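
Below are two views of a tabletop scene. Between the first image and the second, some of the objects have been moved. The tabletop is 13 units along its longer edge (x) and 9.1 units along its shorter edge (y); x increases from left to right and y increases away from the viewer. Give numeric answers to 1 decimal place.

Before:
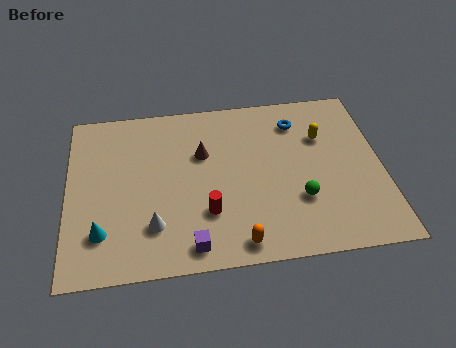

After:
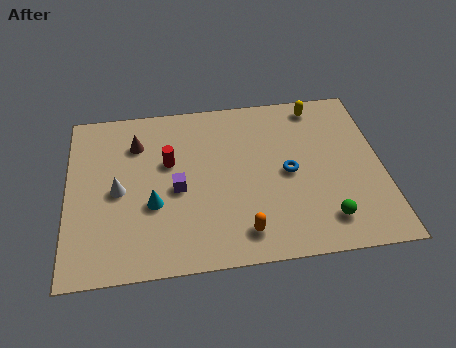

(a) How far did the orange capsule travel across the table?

0.5

From (6.9, 1.0) to (7.1, 1.5), the orange capsule covered √(0.2² + 0.5²) ≈ 0.5 units.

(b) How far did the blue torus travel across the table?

2.8

The blue torus moved from about (9.6, 7.2) to (9.1, 4.4), a distance of √(0.5² + 2.8²) ≈ 2.8.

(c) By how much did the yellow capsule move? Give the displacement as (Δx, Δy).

(-0.1, 1.8)

From the two frames, the yellow capsule sits at roughly (10.6, 6.2) before and (10.5, 8.0) after.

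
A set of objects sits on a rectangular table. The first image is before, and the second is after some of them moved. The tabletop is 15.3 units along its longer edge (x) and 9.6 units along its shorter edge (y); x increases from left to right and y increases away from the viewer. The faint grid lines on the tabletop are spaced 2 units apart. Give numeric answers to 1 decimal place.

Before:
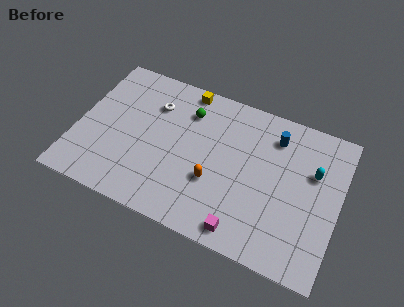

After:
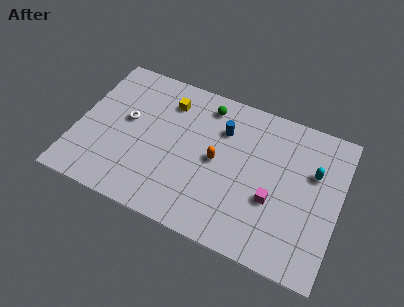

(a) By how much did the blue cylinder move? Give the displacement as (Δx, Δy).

(-3.0, -0.7)

From the two frames, the blue cylinder sits at roughly (11.3, 7.6) before and (8.3, 6.9) after.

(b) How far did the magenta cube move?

2.9

The magenta cube moved from about (10.2, 1.1) to (11.6, 3.6), a distance of √(1.4² + 2.5²) ≈ 2.9.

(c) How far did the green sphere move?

1.3

The green sphere was near (6.2, 7.3) before and (7.2, 8.1) after, so it travelled √(1.0² + 0.8²) ≈ 1.3 units.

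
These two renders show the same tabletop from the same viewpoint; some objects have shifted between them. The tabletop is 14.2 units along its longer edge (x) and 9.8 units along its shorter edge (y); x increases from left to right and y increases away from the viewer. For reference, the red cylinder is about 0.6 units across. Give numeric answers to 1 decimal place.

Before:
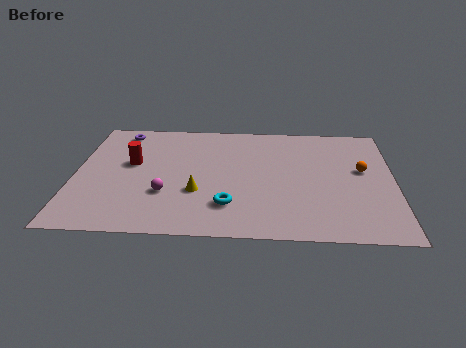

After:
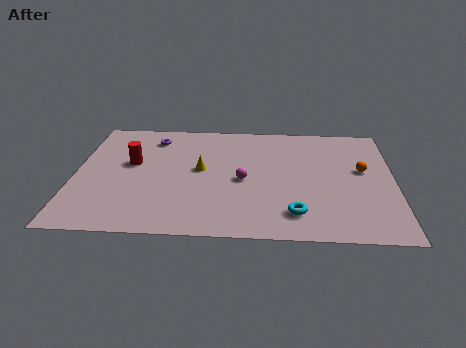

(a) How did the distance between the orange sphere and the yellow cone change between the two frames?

-0.4

They were about 7.6 units apart before and 7.2 after — 0.4 units closer together.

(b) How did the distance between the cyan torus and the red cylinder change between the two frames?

+2.7

Before: roughly 5.5 units apart; after: 8.2. That's 2.7 units further apart.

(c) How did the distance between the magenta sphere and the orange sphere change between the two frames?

-3.6

Before: roughly 9.0 units apart; after: 5.4. That's 3.6 units closer together.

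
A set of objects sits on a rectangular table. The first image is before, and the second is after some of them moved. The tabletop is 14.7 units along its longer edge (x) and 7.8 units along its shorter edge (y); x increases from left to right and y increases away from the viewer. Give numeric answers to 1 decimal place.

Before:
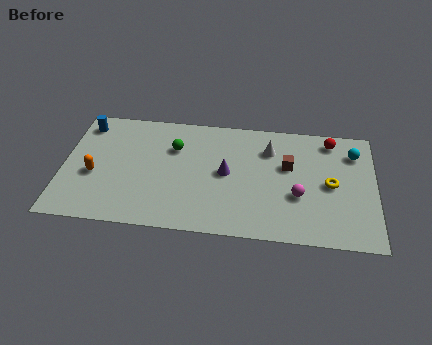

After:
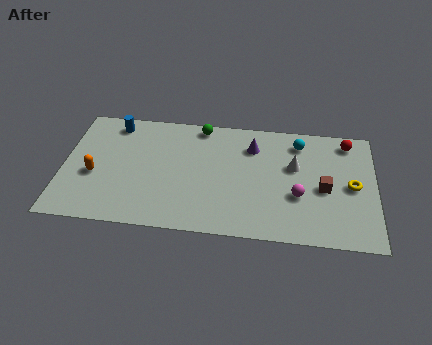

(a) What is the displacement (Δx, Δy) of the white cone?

(1.2, -1.0)

From the two frames, the white cone sits at roughly (9.7, 5.8) before and (10.9, 4.8) after.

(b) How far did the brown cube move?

2.1

The brown cube moved from about (10.6, 4.8) to (12.3, 3.5), a distance of √(1.7² + 1.3²) ≈ 2.1.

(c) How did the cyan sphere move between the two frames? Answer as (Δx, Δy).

(-2.6, 0.4)

The cyan sphere was at about (13.7, 6.0) and moved to about (11.1, 6.4).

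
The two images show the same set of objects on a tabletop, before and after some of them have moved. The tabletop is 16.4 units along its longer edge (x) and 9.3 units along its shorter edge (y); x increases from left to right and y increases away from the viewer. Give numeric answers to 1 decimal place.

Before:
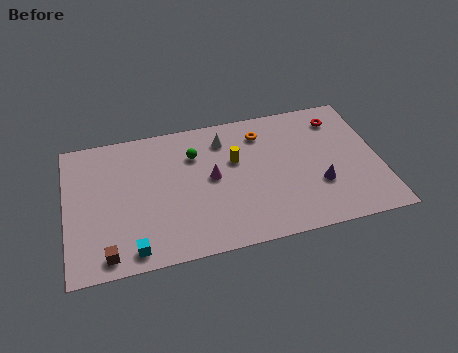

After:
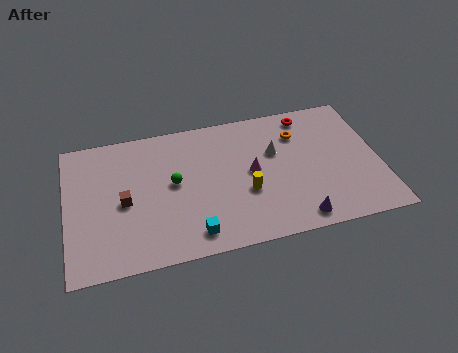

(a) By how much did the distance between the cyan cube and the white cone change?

-1.7

The distance was about 8.1 in the first image and 6.4 in the second, so they moved 1.7 units closer together.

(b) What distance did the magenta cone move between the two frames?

2.1

The magenta cone moved from about (7.6, 4.9) to (9.7, 4.8), a distance of √(2.1² + 0.1²) ≈ 2.1.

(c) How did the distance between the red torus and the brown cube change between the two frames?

-3.4

The distance was about 14.0 in the first image and 10.6 in the second, so they moved 3.4 units closer together.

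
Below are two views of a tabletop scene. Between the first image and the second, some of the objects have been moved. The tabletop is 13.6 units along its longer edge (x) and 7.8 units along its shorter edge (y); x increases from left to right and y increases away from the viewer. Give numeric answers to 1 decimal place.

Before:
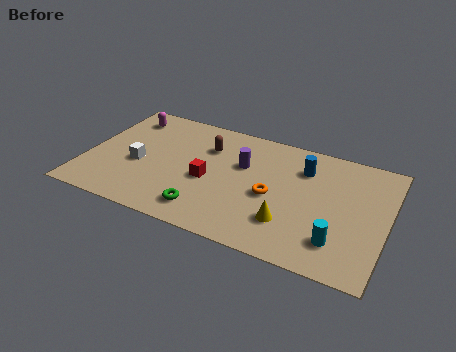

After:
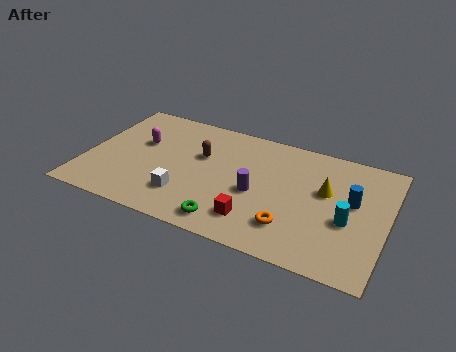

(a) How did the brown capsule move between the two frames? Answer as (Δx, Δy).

(-0.2, -0.7)

From the two frames, the brown capsule sits at roughly (5.3, 5.6) before and (5.1, 4.9) after.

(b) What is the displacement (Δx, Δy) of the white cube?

(2.3, -1.3)

From the two frames, the white cube sits at roughly (2.4, 3.3) before and (4.7, 2.0) after.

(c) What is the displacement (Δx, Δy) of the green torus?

(1.1, -0.3)

The green torus was at about (5.7, 1.4) and moved to about (6.8, 1.1).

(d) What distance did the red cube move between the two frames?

2.9

From (5.6, 3.4) to (7.9, 1.7), the red cube covered √(2.3² + 1.7²) ≈ 2.9 units.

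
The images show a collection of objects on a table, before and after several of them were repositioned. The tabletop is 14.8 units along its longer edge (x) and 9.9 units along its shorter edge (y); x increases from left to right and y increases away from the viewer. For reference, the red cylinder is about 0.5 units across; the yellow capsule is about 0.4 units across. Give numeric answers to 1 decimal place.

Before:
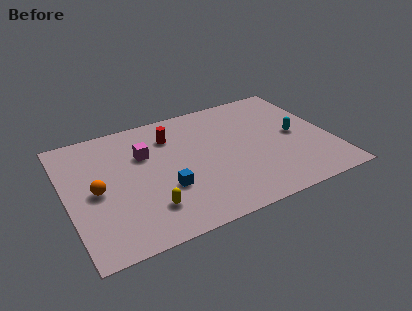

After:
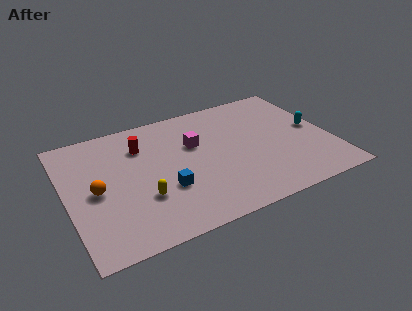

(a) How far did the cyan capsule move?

1.1

The cyan capsule was near (12.9, 4.9) before and (14.0, 5.1) after, so it travelled √(1.1² + 0.2²) ≈ 1.1 units.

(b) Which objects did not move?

the blue cube and the orange sphere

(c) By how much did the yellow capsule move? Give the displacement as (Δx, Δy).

(-0.2, 0.9)

The yellow capsule was at about (4.2, 2.3) and moved to about (4.0, 3.2).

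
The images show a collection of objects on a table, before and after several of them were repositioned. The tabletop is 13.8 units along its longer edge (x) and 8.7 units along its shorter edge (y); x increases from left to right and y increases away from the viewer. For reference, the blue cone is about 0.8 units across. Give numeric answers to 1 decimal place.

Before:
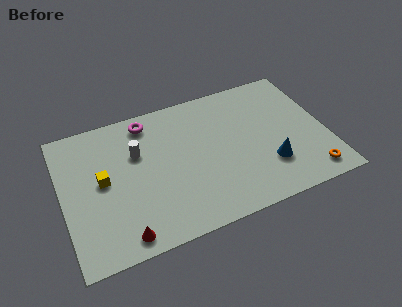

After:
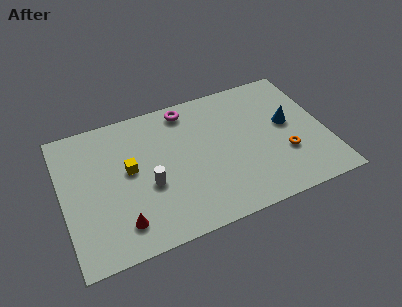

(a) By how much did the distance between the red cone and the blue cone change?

+1.7

They were about 7.9 units apart before and 9.6 after — 1.7 units further apart.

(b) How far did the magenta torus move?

2.1

The magenta torus was near (4.7, 7.5) before and (6.8, 7.6) after, so it travelled √(2.1² + 0.1²) ≈ 2.1 units.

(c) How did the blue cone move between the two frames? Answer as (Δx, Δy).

(1.3, 2.3)

The blue cone was at about (10.6, 2.5) and moved to about (11.9, 4.8).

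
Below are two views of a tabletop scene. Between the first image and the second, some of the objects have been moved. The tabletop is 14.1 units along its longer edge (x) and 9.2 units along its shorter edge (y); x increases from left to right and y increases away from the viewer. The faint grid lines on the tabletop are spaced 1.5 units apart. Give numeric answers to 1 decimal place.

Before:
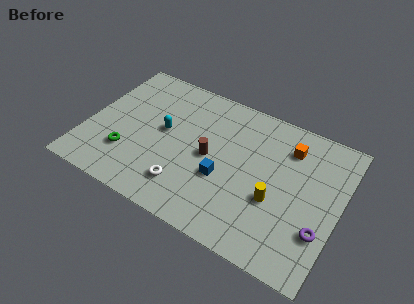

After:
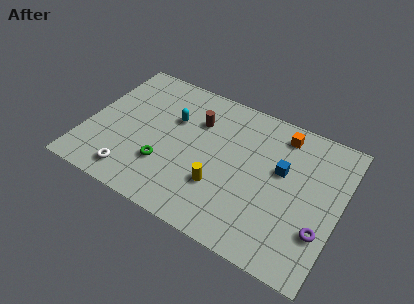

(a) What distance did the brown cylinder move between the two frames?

2.2

The brown cylinder moved from about (6.9, 4.5) to (5.9, 6.5), a distance of √(1.0² + 2.0²) ≈ 2.2.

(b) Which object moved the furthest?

the blue cube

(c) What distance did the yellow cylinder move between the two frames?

3.1

The yellow cylinder was near (10.7, 3.5) before and (7.7, 2.9) after, so it travelled √(3.0² + 0.6²) ≈ 3.1 units.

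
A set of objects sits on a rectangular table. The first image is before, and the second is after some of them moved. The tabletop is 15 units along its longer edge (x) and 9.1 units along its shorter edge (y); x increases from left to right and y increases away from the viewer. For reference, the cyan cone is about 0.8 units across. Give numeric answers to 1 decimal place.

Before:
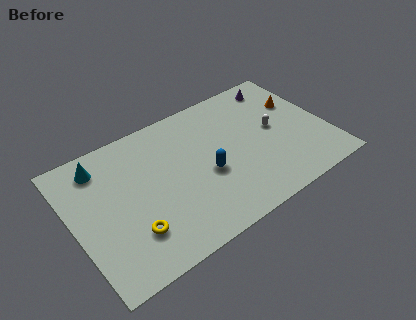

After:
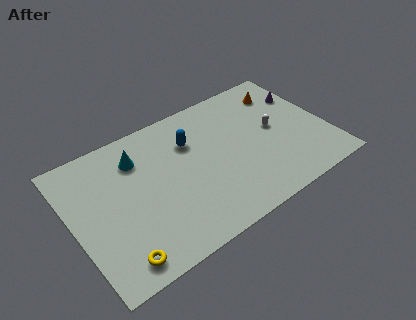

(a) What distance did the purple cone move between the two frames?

1.8

From (12.9, 7.8) to (14.1, 6.4), the purple cone covered √(1.2² + 1.4²) ≈ 1.8 units.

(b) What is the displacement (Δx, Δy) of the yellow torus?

(-1.0, -1.2)

The yellow torus was at about (3.0, 2.4) and moved to about (2.0, 1.2).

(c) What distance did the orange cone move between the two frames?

1.4

From (13.7, 6.0) to (13.0, 7.2), the orange cone covered √(0.7² + 1.2²) ≈ 1.4 units.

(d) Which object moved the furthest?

the blue capsule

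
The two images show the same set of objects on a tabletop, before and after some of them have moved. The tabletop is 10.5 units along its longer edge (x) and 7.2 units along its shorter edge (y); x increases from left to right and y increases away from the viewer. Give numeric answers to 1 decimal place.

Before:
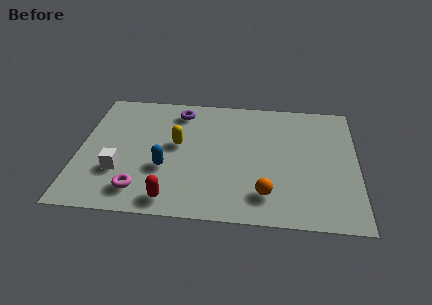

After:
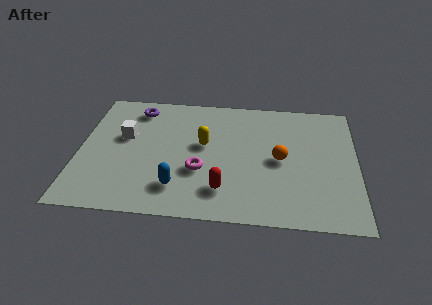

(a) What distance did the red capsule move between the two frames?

2.0

The red capsule moved from about (3.6, 0.9) to (5.5, 1.6), a distance of √(1.9² + 0.7²) ≈ 2.0.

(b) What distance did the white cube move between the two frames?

2.0

The white cube was near (1.6, 2.3) before and (1.7, 4.3) after, so it travelled √(0.1² + 2.0²) ≈ 2.0 units.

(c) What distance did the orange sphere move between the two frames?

2.1

From (7.1, 1.5) to (7.6, 3.5), the orange sphere covered √(0.5² + 2.0²) ≈ 2.1 units.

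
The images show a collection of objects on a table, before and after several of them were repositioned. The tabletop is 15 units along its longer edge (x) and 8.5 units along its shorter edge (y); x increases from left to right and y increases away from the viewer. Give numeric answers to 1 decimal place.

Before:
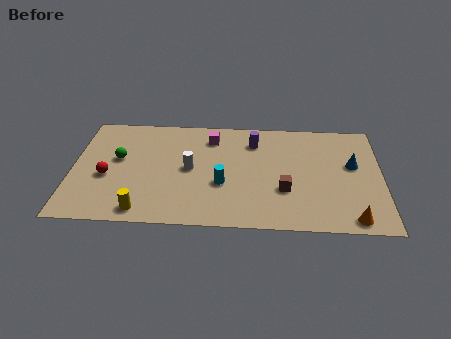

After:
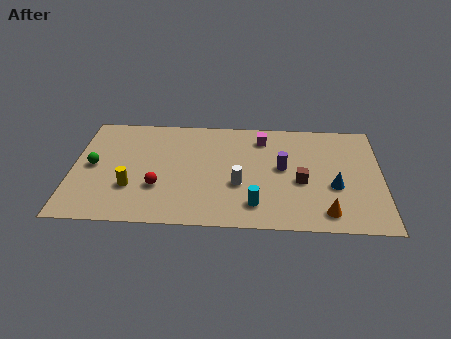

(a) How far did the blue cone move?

1.9

The blue cone was near (13.6, 5.0) before and (12.7, 3.3) after, so it travelled √(0.9² + 1.7²) ≈ 1.9 units.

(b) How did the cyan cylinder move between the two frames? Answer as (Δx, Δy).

(1.6, -1.5)

The cyan cylinder was at about (7.3, 3.2) and moved to about (8.9, 1.7).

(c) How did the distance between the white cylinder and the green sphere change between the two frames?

+3.6

They were about 3.6 units apart before and 7.2 after — 3.6 units further apart.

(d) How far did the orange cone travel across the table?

1.3

The orange cone was near (13.5, 0.9) before and (12.3, 1.3) after, so it travelled √(1.2² + 0.4²) ≈ 1.3 units.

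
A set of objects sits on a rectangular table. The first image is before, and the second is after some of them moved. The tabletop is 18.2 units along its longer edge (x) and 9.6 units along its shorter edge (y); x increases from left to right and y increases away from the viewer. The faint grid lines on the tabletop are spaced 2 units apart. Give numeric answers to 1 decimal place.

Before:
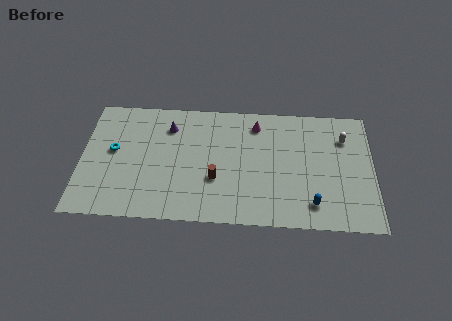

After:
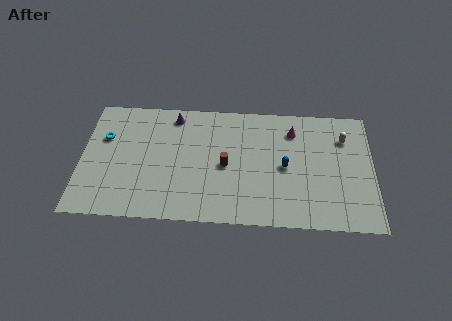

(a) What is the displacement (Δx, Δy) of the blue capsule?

(-1.7, 2.8)

From the two frames, the blue capsule sits at roughly (14.4, 1.8) before and (12.7, 4.6) after.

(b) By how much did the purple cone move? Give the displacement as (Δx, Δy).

(0.3, 0.9)

The purple cone started near (5.4, 7.4) and ended near (5.7, 8.3).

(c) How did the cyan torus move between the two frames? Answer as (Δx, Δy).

(-0.6, 1.0)

The cyan torus started near (2.0, 5.3) and ended near (1.4, 6.3).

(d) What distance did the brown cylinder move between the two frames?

1.3

The brown cylinder moved from about (8.4, 3.4) to (9.0, 4.5), a distance of √(0.6² + 1.1²) ≈ 1.3.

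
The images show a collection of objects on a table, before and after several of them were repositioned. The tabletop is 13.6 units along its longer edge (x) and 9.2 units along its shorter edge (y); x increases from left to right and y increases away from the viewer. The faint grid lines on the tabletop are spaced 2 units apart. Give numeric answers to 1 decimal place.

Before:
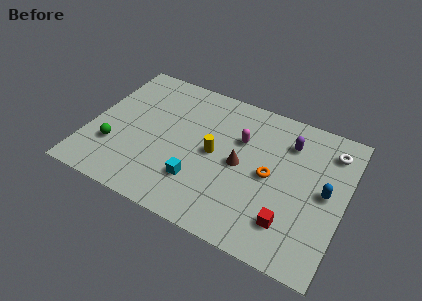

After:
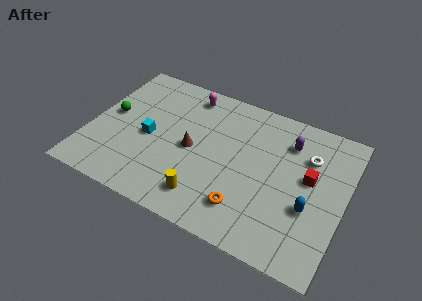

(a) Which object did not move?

the purple capsule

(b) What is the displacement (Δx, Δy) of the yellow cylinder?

(-0.1, -2.9)

The yellow cylinder started near (6.7, 4.6) and ended near (6.6, 1.7).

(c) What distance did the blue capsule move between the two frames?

1.5

From (12.6, 4.7) to (11.9, 3.4), the blue capsule covered √(0.7² + 1.3²) ≈ 1.5 units.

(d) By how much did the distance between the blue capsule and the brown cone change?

+2.0

The distance was about 4.5 in the first image and 6.5 in the second, so they moved 2.0 units further apart.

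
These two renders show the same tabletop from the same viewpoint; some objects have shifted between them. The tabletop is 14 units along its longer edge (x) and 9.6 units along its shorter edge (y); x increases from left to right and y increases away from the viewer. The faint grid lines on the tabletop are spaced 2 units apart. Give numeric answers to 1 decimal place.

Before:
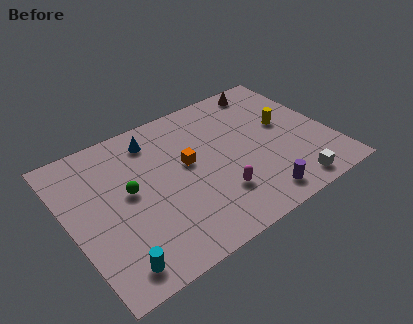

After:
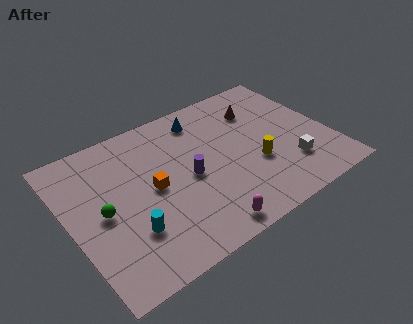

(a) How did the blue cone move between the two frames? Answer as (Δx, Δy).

(2.7, 0.1)

The blue cone was at about (5.0, 7.9) and moved to about (7.7, 8.0).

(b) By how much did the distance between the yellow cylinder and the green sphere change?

-0.4

Before: roughly 8.6 units apart; after: 8.2. That's 0.4 units closer together.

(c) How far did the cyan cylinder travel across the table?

1.9

The cyan cylinder moved from about (1.7, 1.3) to (2.8, 2.8), a distance of √(1.1² + 1.5²) ≈ 1.9.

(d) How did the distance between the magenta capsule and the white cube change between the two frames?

+1.3

Before: roughly 4.0 units apart; after: 5.3. That's 1.3 units further apart.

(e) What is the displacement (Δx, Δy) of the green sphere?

(-1.5, -0.6)

From the two frames, the green sphere sits at roughly (3.2, 5.2) before and (1.7, 4.6) after.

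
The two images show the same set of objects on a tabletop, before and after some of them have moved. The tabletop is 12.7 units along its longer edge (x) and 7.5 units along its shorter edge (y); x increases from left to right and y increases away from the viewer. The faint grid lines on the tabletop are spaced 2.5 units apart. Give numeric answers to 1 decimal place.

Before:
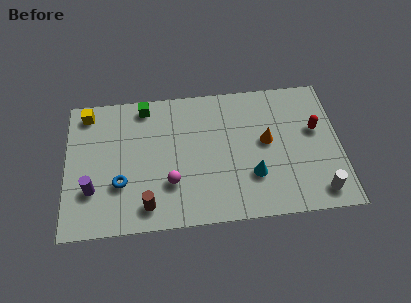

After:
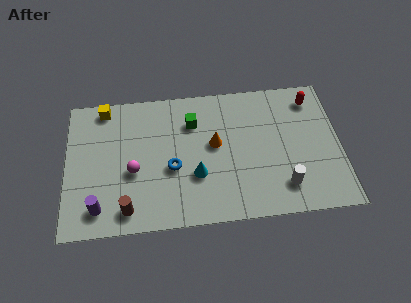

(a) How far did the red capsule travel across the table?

1.7

The red capsule was near (11.6, 4.5) before and (11.5, 6.2) after, so it travelled √(0.1² + 1.7²) ≈ 1.7 units.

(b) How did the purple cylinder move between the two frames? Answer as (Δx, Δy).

(0.3, -1.0)

From the two frames, the purple cylinder sits at roughly (1.2, 2.3) before and (1.5, 1.3) after.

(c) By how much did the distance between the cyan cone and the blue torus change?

-4.9

Before: roughly 6.1 units apart; after: 1.2. That's 4.9 units closer together.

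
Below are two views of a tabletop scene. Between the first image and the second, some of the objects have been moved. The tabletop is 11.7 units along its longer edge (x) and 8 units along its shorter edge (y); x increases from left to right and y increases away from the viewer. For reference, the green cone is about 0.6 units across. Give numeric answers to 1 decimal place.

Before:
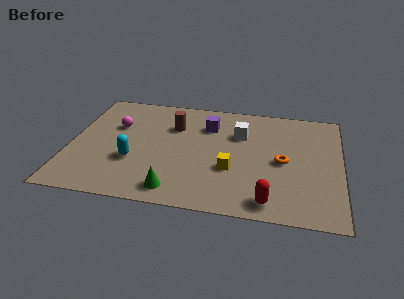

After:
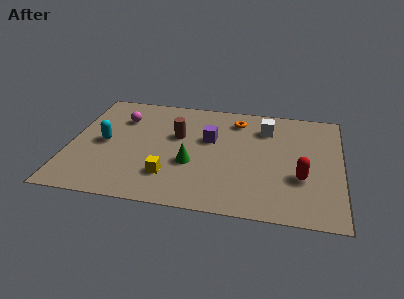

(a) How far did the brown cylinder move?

0.7

The brown cylinder was near (4.4, 5.6) before and (4.6, 4.9) after, so it travelled √(0.2² + 0.7²) ≈ 0.7 units.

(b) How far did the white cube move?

1.3

The white cube was near (7.3, 5.5) before and (8.4, 6.1) after, so it travelled √(1.1² + 0.6²) ≈ 1.3 units.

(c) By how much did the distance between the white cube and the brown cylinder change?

+1.1

The distance was about 2.9 in the first image and 4.0 in the second, so they moved 1.1 units further apart.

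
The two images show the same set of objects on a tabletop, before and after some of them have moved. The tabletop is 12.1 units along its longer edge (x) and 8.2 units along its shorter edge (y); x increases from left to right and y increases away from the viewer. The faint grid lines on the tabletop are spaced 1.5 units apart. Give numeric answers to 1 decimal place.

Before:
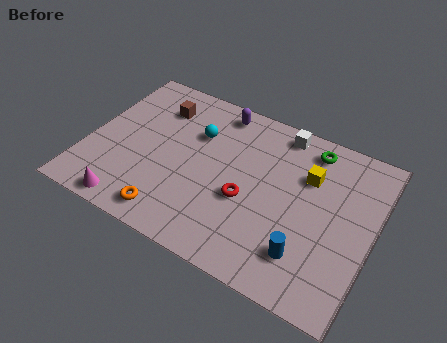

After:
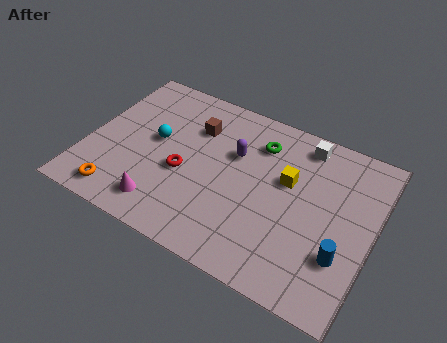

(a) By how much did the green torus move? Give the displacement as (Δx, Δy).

(-2.1, -0.7)

The green torus started near (9.1, 7.0) and ended near (7.0, 6.3).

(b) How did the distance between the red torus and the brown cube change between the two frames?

-2.7

The distance was about 5.2 in the first image and 2.5 in the second, so they moved 2.7 units closer together.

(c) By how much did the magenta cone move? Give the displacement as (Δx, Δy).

(1.3, 0.6)

The magenta cone started near (2.3, 0.8) and ended near (3.6, 1.4).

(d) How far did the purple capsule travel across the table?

2.1

The purple capsule was near (5.1, 7.2) before and (6.1, 5.3) after, so it travelled √(1.0² + 1.9²) ≈ 2.1 units.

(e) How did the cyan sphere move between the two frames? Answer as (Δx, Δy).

(-1.6, -1.1)

The cyan sphere started near (4.4, 5.6) and ended near (2.8, 4.5).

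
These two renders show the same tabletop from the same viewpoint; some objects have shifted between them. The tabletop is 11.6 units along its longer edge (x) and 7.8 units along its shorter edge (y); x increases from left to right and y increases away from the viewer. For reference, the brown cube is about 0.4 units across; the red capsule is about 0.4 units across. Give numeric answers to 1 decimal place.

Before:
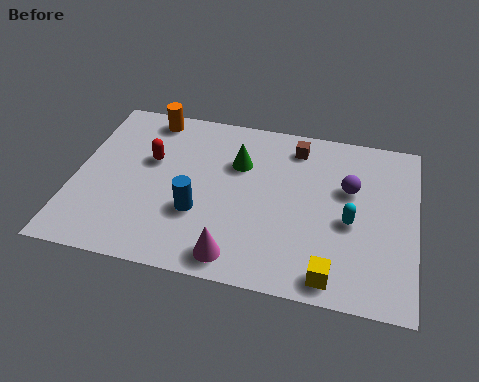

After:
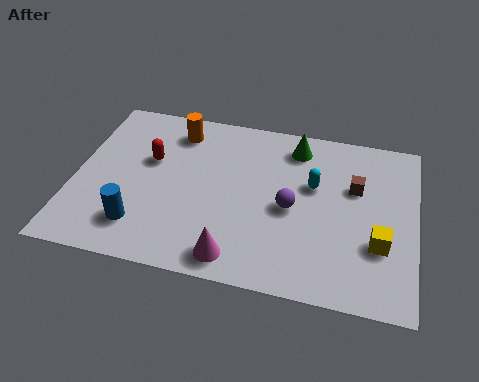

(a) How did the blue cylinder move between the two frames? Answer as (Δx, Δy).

(-1.9, -1.0)

The blue cylinder was at about (4.3, 2.7) and moved to about (2.4, 1.7).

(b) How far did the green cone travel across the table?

2.2

The green cone moved from about (5.5, 5.3) to (7.4, 6.5), a distance of √(1.9² + 1.2²) ≈ 2.2.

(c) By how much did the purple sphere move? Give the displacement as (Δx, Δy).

(-1.9, -1.3)

From the two frames, the purple sphere sits at roughly (9.3, 4.9) before and (7.4, 3.6) after.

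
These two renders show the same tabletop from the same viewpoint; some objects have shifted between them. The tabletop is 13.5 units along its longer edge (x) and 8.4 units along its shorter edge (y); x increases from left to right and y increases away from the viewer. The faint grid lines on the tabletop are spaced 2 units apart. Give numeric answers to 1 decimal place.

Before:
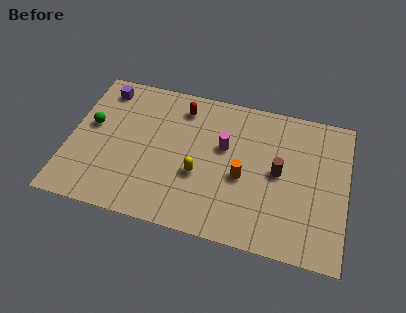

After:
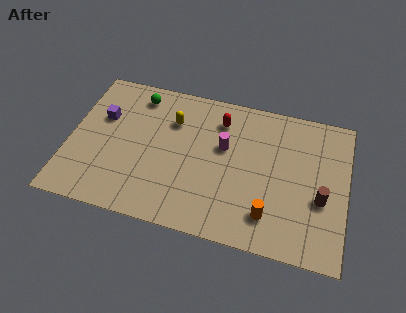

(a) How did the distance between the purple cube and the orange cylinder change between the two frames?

+1.2

They were about 7.9 units apart before and 9.1 after — 1.2 units further apart.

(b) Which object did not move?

the magenta cylinder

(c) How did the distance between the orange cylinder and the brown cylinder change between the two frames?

+1.0

They were about 1.8 units apart before and 2.8 after — 1.0 units further apart.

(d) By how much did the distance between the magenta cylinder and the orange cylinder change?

+2.3

Before: roughly 1.8 units apart; after: 4.1. That's 2.3 units further apart.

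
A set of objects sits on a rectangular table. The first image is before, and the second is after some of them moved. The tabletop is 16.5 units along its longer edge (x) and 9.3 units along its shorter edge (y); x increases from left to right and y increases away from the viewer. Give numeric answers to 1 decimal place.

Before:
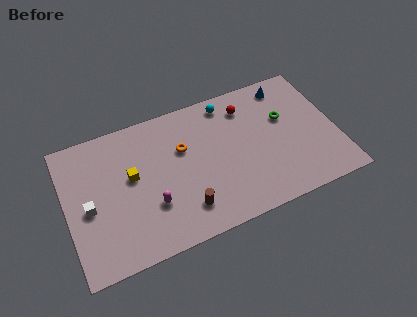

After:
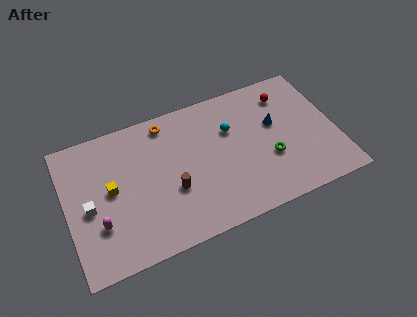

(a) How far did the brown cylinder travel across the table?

1.6

The brown cylinder was near (6.9, 2.0) before and (6.3, 3.5) after, so it travelled √(0.6² + 1.5²) ≈ 1.6 units.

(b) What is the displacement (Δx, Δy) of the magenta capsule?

(-3.2, -0.1)

The magenta capsule was at about (5.0, 3.0) and moved to about (1.8, 2.9).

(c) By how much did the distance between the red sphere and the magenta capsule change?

+5.1

Before: roughly 7.7 units apart; after: 12.8. That's 5.1 units further apart.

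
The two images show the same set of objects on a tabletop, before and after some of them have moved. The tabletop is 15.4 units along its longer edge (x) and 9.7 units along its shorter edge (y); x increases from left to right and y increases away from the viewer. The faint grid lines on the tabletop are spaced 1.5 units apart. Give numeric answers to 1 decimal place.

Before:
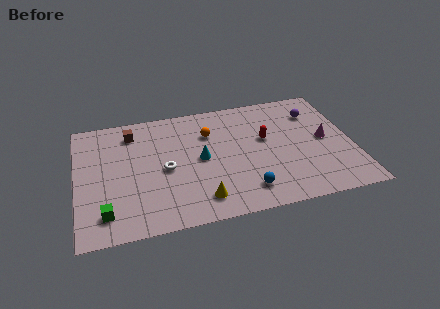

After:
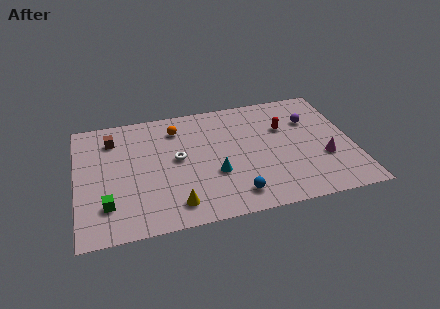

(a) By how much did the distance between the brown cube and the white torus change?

+0.4

The distance was about 3.8 in the first image and 4.2 in the second, so they moved 0.4 units further apart.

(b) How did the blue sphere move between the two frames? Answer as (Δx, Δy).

(-0.6, -0.2)

The blue sphere was at about (9.2, 1.8) and moved to about (8.6, 1.6).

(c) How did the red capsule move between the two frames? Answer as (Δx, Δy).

(1.1, 0.7)

From the two frames, the red capsule sits at roughly (10.6, 5.7) before and (11.7, 6.4) after.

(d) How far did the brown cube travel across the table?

1.1

The brown cube was near (3.2, 7.9) before and (2.1, 7.6) after, so it travelled √(1.1² + 0.3²) ≈ 1.1 units.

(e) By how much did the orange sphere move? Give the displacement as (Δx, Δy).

(-1.8, 0.8)

From the two frames, the orange sphere sits at roughly (7.5, 6.9) before and (5.7, 7.7) after.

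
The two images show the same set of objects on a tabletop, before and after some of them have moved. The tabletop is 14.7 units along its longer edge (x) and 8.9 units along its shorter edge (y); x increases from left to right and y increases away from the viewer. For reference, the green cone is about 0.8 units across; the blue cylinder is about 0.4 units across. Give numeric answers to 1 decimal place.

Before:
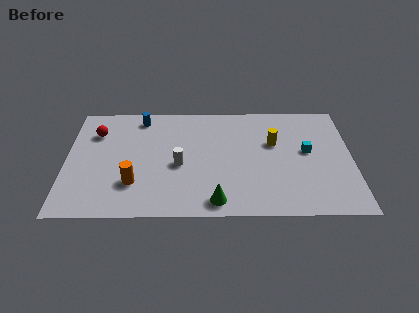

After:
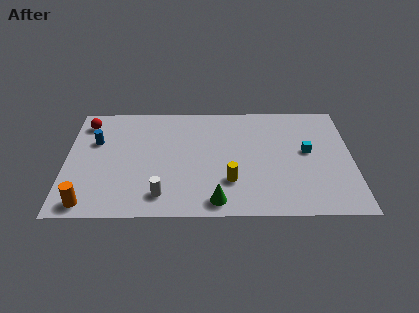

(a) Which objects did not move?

the cyan cube and the green cone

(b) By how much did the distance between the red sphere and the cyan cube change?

+0.6

Before: roughly 11.0 units apart; after: 11.6. That's 0.6 units further apart.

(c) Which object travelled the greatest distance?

the yellow cylinder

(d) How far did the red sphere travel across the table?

0.9

The red sphere moved from about (1.5, 6.5) to (1.0, 7.3), a distance of √(0.5² + 0.8²) ≈ 0.9.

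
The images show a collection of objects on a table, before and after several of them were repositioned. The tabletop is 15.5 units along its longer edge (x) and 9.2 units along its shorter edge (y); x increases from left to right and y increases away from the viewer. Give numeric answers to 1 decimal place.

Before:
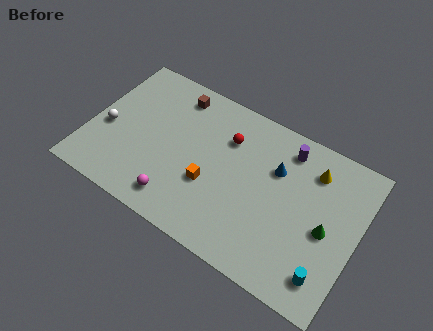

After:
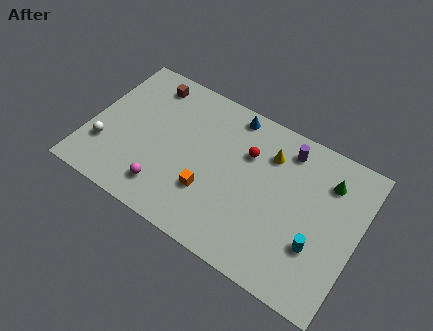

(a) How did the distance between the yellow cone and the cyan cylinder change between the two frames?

-0.6

Before: roughly 5.7 units apart; after: 5.1. That's 0.6 units closer together.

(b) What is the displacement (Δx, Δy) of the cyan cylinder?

(-0.8, 1.3)

From the two frames, the cyan cylinder sits at roughly (14.2, 1.7) before and (13.4, 3.0) after.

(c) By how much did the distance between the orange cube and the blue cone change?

+0.9

They were about 4.4 units apart before and 5.3 after — 0.9 units further apart.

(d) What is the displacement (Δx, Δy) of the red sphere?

(1.2, -0.3)

From the two frames, the red sphere sits at roughly (7.7, 6.6) before and (8.9, 6.3) after.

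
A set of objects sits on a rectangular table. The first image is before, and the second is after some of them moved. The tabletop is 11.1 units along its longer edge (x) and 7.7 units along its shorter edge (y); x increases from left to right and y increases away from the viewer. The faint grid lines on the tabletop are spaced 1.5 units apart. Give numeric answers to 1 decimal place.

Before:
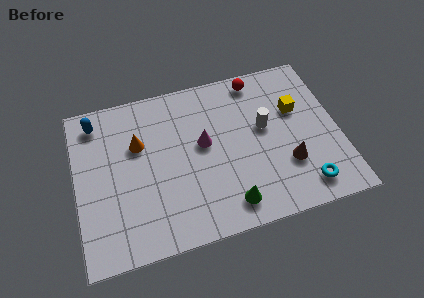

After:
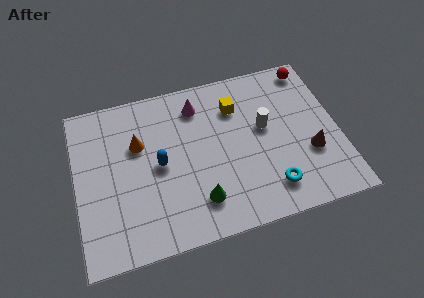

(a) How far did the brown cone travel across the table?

1.0

The brown cone was near (8.8, 2.4) before and (9.8, 2.7) after, so it travelled √(1.0² + 0.3²) ≈ 1.0 units.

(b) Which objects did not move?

the white cylinder and the orange cone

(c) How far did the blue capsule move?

3.7

The blue capsule moved from about (1.0, 6.5) to (3.5, 3.8), a distance of √(2.5² + 2.7²) ≈ 3.7.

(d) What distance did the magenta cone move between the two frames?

1.9

The magenta cone was near (5.4, 4.3) before and (5.3, 6.2) after, so it travelled √(0.1² + 1.9²) ≈ 1.9 units.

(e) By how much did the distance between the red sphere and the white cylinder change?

+0.9

The distance was about 2.4 in the first image and 3.3 in the second, so they moved 0.9 units further apart.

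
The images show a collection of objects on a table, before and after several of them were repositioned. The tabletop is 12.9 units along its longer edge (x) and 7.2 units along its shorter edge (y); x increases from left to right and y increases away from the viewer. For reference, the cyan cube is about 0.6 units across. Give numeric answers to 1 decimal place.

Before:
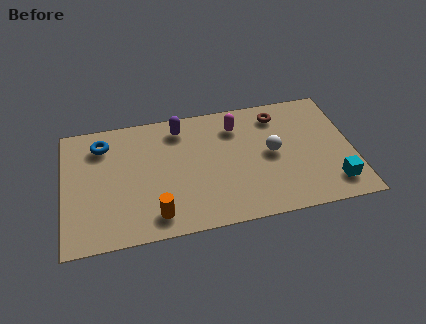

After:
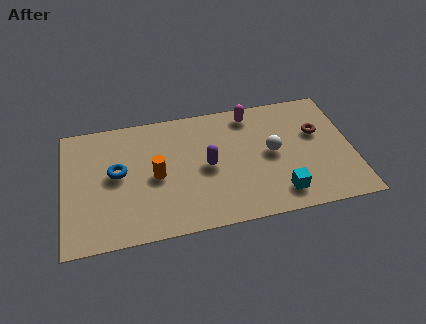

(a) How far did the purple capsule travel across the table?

2.7

From (5.3, 6.0) to (6.4, 3.5), the purple capsule covered √(1.1² + 2.5²) ≈ 2.7 units.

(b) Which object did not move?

the white sphere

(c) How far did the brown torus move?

2.2

The brown torus was near (9.7, 5.9) before and (11.4, 4.5) after, so it travelled √(1.7² + 1.4²) ≈ 2.2 units.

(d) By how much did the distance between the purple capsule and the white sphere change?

-1.7

Before: roughly 4.6 units apart; after: 2.9. That's 1.7 units closer together.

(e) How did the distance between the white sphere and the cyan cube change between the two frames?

-1.1

The distance was about 3.5 in the first image and 2.4 in the second, so they moved 1.1 units closer together.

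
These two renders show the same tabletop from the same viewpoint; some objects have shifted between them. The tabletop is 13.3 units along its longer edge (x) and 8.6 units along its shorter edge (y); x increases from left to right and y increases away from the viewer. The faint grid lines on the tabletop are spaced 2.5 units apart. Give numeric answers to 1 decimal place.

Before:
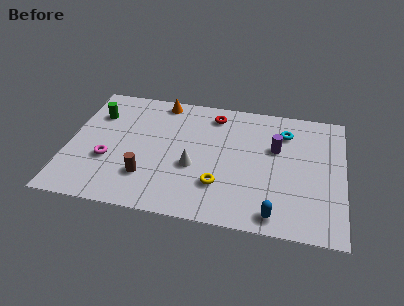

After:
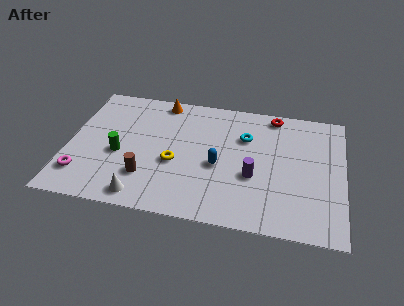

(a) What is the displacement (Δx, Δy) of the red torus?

(2.9, 0.5)

The red torus started near (6.9, 7.2) and ended near (9.8, 7.7).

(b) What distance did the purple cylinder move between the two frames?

2.3

From (10.0, 5.4) to (9.0, 3.3), the purple cylinder covered √(1.0² + 2.1²) ≈ 2.3 units.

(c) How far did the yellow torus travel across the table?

2.5

From (7.4, 2.4) to (5.2, 3.5), the yellow torus covered √(2.2² + 1.1²) ≈ 2.5 units.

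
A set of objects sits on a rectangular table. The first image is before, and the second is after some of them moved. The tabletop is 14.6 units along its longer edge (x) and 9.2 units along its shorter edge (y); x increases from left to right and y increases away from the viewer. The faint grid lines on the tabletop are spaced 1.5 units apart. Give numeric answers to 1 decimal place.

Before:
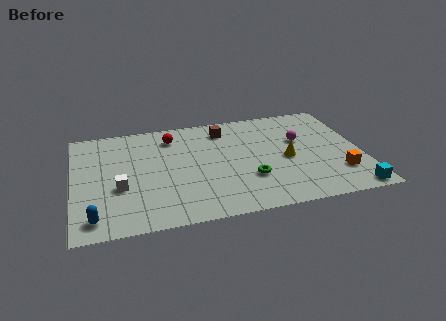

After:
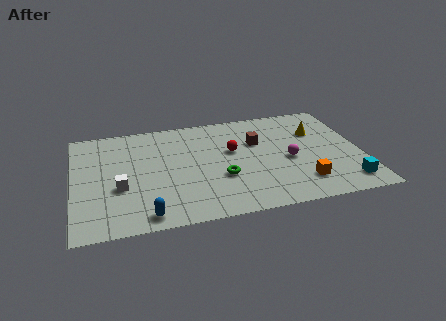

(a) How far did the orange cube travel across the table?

1.9

The orange cube moved from about (13.3, 2.4) to (11.4, 2.0), a distance of √(1.9² + 0.4²) ≈ 1.9.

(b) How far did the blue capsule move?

2.5

The blue capsule was near (1.0, 1.3) before and (3.5, 1.0) after, so it travelled √(2.5² + 0.3²) ≈ 2.5 units.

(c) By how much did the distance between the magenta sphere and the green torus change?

-0.4

Before: roughly 4.0 units apart; after: 3.6. That's 0.4 units closer together.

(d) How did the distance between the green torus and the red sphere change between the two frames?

-3.5

They were about 5.8 units apart before and 2.3 after — 3.5 units closer together.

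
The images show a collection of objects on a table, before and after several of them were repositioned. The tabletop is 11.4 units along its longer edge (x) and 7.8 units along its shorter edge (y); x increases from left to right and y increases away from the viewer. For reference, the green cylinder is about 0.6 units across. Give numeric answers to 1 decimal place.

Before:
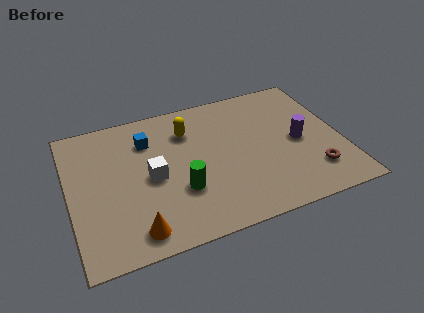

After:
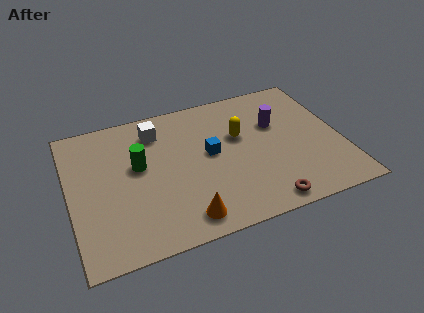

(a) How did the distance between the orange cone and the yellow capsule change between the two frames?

-0.8

Before: roughly 5.4 units apart; after: 4.6. That's 0.8 units closer together.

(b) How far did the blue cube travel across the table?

3.0

The blue cube was near (3.4, 5.8) before and (5.9, 4.2) after, so it travelled √(2.5² + 1.6²) ≈ 3.0 units.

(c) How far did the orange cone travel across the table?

2.0

The orange cone moved from about (2.5, 1.1) to (4.5, 1.1), a distance of √(2.0² + 0.0²) ≈ 2.0.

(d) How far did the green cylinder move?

2.5

From (4.5, 2.6) to (2.9, 4.5), the green cylinder covered √(1.6² + 1.9²) ≈ 2.5 units.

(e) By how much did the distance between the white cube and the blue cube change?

+0.8

The distance was about 2.1 in the first image and 2.9 in the second, so they moved 0.8 units further apart.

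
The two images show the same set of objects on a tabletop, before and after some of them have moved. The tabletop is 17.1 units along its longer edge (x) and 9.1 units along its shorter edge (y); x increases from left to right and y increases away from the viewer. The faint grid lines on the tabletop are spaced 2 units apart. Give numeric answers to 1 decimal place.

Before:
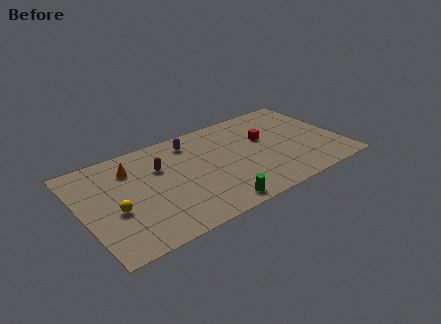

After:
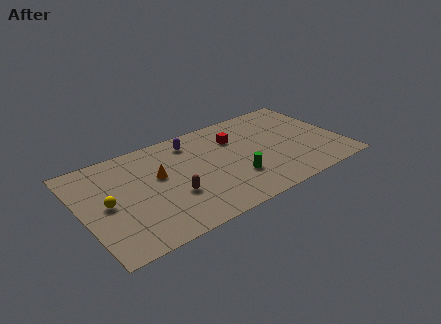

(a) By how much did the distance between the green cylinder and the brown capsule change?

-1.7

The distance was about 5.8 in the first image and 4.1 in the second, so they moved 1.7 units closer together.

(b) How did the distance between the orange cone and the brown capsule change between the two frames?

+0.3

They were about 2.0 units apart before and 2.3 after — 0.3 units further apart.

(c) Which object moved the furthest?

the brown capsule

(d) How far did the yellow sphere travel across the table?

0.9

The yellow sphere was near (2.0, 3.7) before and (1.6, 4.5) after, so it travelled √(0.4² + 0.8²) ≈ 0.9 units.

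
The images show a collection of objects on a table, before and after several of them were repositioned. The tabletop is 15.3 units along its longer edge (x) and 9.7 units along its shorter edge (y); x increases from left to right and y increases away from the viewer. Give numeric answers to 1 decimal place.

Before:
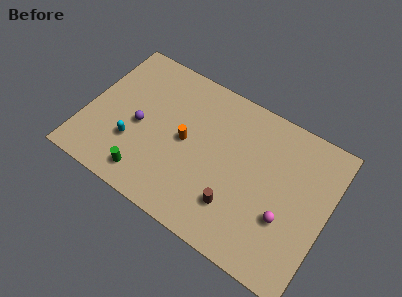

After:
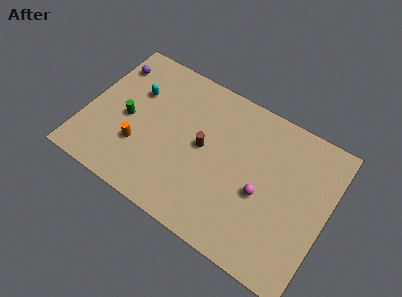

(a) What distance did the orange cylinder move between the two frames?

3.2

From (6.3, 4.9) to (3.6, 3.1), the orange cylinder covered √(2.7² + 1.8²) ≈ 3.2 units.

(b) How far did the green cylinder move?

3.5

From (4.4, 1.5) to (2.6, 4.5), the green cylinder covered √(1.8² + 3.0²) ≈ 3.5 units.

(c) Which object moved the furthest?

the purple sphere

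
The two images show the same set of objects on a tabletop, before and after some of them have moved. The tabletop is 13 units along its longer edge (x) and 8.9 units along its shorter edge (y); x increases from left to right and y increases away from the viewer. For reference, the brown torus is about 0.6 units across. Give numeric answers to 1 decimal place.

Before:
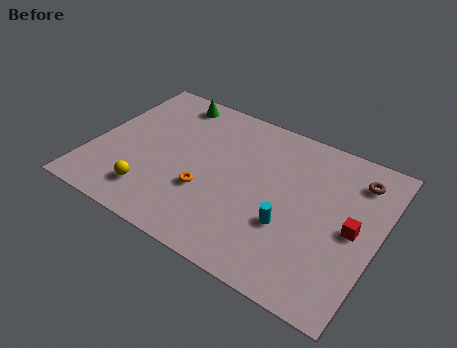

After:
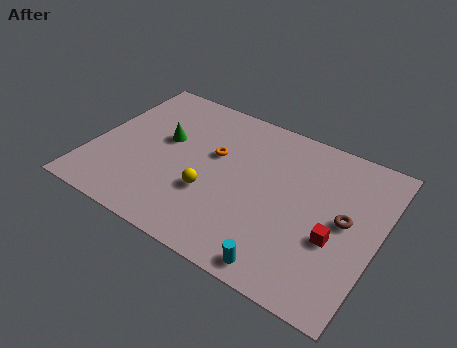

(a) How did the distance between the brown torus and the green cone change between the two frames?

-0.4

The distance was about 8.8 in the first image and 8.4 in the second, so they moved 0.4 units closer together.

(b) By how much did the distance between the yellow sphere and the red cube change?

-3.5

The distance was about 9.1 in the first image and 5.6 in the second, so they moved 3.5 units closer together.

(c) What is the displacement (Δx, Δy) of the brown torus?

(-0.2, -2.5)

The brown torus was at about (11.7, 7.1) and moved to about (11.5, 4.6).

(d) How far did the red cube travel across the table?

1.1

The red cube was near (11.9, 4.3) before and (11.2, 3.4) after, so it travelled √(0.7² + 0.9²) ≈ 1.1 units.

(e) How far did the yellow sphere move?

2.8

The yellow sphere moved from about (3.1, 1.8) to (5.6, 3.1), a distance of √(2.5² + 1.3²) ≈ 2.8.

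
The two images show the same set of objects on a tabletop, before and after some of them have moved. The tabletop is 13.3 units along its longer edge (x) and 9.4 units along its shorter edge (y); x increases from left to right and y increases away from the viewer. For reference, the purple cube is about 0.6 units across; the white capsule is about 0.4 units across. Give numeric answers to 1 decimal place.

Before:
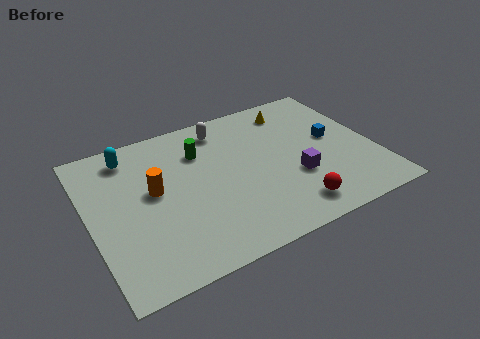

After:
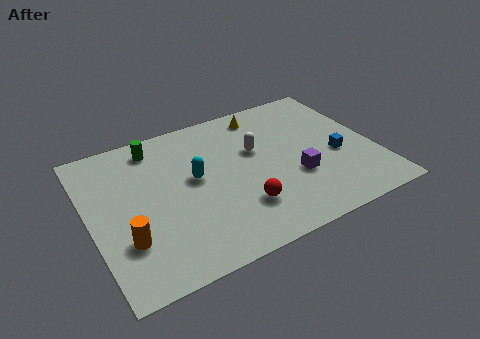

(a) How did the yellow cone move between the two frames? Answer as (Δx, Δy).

(-1.4, 0.3)

From the two frames, the yellow cone sits at roughly (10.0, 7.8) before and (8.6, 8.1) after.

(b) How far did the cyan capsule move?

3.8

From (2.2, 7.9) to (4.9, 5.2), the cyan capsule covered √(2.7² + 2.7²) ≈ 3.8 units.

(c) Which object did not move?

the purple cube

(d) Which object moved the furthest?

the cyan capsule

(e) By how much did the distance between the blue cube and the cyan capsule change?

-3.0

Before: roughly 9.7 units apart; after: 6.7. That's 3.0 units closer together.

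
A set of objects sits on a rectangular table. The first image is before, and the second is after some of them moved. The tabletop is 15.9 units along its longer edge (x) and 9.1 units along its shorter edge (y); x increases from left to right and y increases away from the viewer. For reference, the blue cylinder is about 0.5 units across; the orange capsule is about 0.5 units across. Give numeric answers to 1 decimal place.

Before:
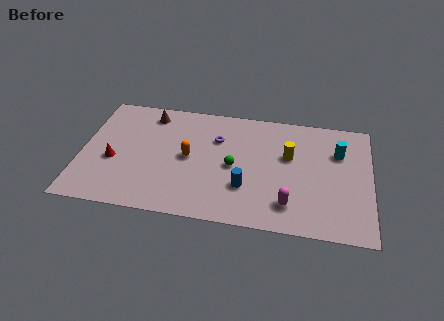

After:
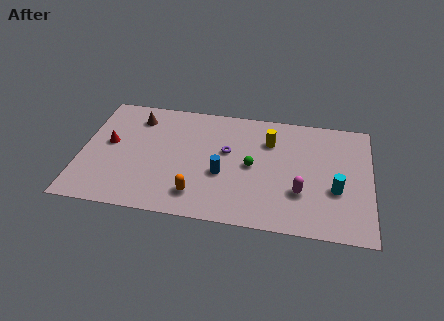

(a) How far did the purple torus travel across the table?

1.1

From (7.4, 6.3) to (8.0, 5.4), the purple torus covered √(0.6² + 0.9²) ≈ 1.1 units.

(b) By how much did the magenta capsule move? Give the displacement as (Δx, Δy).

(0.6, 1.0)

The magenta capsule started near (11.5, 1.9) and ended near (12.1, 2.9).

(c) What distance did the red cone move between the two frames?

1.3

From (1.8, 3.7) to (1.5, 5.0), the red cone covered √(0.3² + 1.3²) ≈ 1.3 units.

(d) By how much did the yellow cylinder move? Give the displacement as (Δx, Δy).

(-1.1, 1.0)

The yellow cylinder started near (11.4, 5.6) and ended near (10.3, 6.6).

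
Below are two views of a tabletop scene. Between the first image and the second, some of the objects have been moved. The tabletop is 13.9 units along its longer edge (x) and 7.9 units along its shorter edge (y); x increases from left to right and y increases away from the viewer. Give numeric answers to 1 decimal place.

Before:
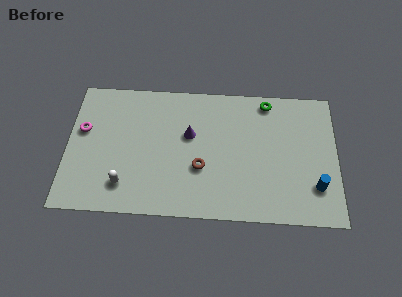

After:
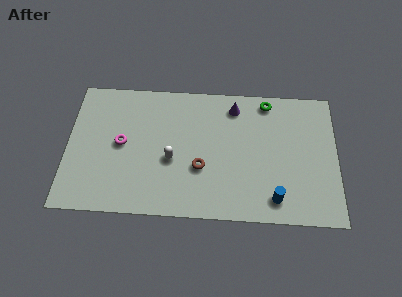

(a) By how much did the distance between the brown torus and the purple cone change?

+2.1

They were about 2.0 units apart before and 4.1 after — 2.1 units further apart.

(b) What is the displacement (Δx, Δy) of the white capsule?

(2.4, 1.6)

The white capsule started near (3.0, 1.7) and ended near (5.4, 3.3).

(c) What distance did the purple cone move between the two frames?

2.9

The purple cone moved from about (6.3, 4.8) to (8.6, 6.6), a distance of √(2.3² + 1.8²) ≈ 2.9.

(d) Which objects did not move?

the green torus and the brown torus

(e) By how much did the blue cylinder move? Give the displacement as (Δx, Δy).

(-2.1, -0.8)

The blue cylinder was at about (12.8, 2.1) and moved to about (10.7, 1.3).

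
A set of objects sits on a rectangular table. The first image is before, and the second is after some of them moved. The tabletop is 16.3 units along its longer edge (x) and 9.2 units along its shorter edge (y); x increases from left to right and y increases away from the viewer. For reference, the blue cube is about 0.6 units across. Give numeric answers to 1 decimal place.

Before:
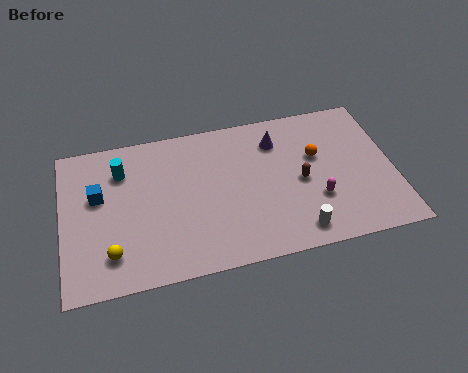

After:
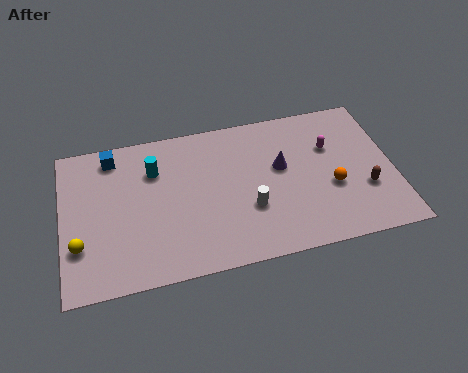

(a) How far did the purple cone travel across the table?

1.7

The purple cone was near (10.7, 7.1) before and (10.8, 5.4) after, so it travelled √(0.1² + 1.7²) ≈ 1.7 units.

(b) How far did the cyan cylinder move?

1.6

The cyan cylinder moved from about (3.0, 6.9) to (4.6, 6.6), a distance of √(1.6² + 0.3²) ≈ 1.6.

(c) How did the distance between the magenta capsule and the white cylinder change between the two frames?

+3.1

The distance was about 2.0 in the first image and 5.1 in the second, so they moved 3.1 units further apart.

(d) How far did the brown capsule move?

3.3

The brown capsule moved from about (11.7, 4.3) to (14.8, 3.1), a distance of √(3.1² + 1.2²) ≈ 3.3.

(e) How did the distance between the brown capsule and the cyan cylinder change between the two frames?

+1.7

The distance was about 9.1 in the first image and 10.8 in the second, so they moved 1.7 units further apart.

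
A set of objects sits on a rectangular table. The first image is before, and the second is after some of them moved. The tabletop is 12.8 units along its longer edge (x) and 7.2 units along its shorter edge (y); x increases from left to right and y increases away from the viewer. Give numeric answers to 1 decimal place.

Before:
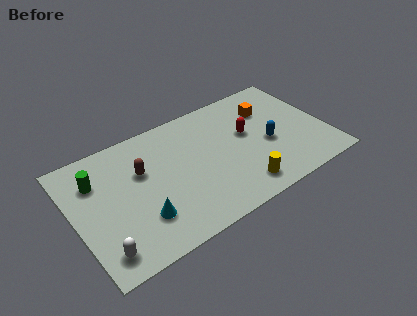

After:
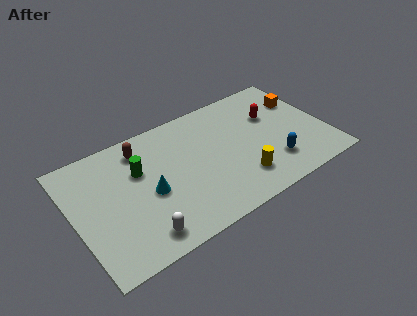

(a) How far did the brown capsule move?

1.3

From (3.5, 4.6) to (3.7, 5.9), the brown capsule covered √(0.2² + 1.3²) ≈ 1.3 units.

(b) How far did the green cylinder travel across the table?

2.2

The green cylinder moved from about (1.3, 5.2) to (3.4, 4.7), a distance of √(2.1² + 0.5²) ≈ 2.2.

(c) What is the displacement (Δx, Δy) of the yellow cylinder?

(0.1, 0.5)

The yellow cylinder started near (8.0, 1.2) and ended near (8.1, 1.7).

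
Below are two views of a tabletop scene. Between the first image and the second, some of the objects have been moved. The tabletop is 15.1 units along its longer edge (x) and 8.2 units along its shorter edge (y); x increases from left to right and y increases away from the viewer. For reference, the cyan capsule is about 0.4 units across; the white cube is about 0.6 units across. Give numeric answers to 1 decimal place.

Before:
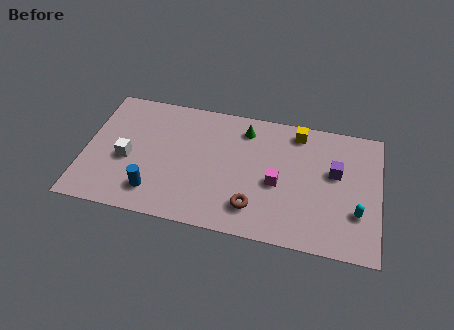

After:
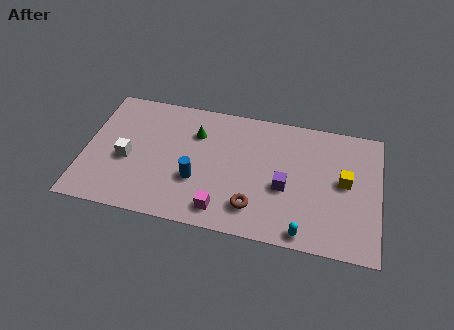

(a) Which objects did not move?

the white cube and the brown torus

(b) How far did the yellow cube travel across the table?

3.7

The yellow cube moved from about (10.8, 7.1) to (13.3, 4.4), a distance of √(2.5² + 2.7²) ≈ 3.7.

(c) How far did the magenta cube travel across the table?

3.5

From (9.9, 3.6) to (7.2, 1.3), the magenta cube covered √(2.7² + 2.3²) ≈ 3.5 units.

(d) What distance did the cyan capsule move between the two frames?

3.2

The cyan capsule was near (14.0, 2.6) before and (11.4, 0.8) after, so it travelled √(2.6² + 1.8²) ≈ 3.2 units.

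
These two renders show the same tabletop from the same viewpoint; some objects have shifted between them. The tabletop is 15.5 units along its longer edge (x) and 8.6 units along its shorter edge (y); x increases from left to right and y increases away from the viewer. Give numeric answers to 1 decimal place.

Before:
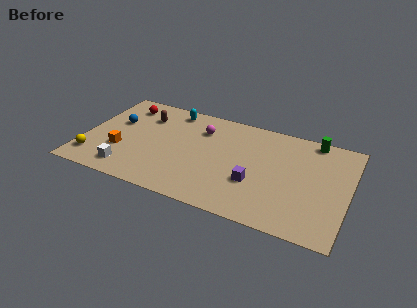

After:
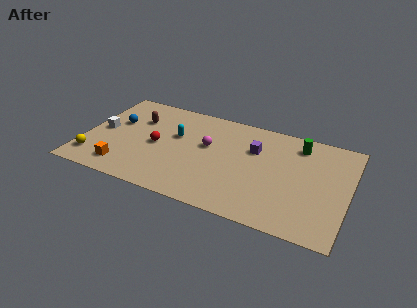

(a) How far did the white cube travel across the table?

3.5

From (2.9, 1.4) to (1.0, 4.3), the white cube covered √(1.9² + 2.9²) ≈ 3.5 units.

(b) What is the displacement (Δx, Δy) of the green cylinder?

(-0.8, -0.7)

The green cylinder was at about (13.2, 7.8) and moved to about (12.4, 7.1).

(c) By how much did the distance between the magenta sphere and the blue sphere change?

+0.4

They were about 5.1 units apart before and 5.5 after — 0.4 units further apart.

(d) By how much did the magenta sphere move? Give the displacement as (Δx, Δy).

(0.5, -1.3)

From the two frames, the magenta sphere sits at roughly (6.7, 6.4) before and (7.2, 5.1) after.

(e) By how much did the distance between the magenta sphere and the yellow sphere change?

-0.3

The distance was about 7.5 in the first image and 7.2 in the second, so they moved 0.3 units closer together.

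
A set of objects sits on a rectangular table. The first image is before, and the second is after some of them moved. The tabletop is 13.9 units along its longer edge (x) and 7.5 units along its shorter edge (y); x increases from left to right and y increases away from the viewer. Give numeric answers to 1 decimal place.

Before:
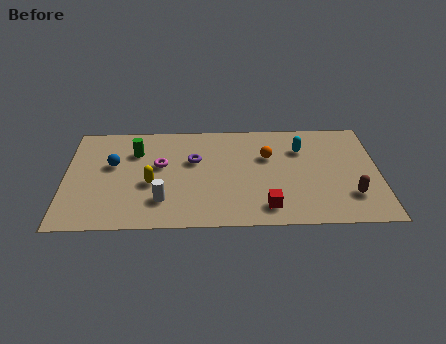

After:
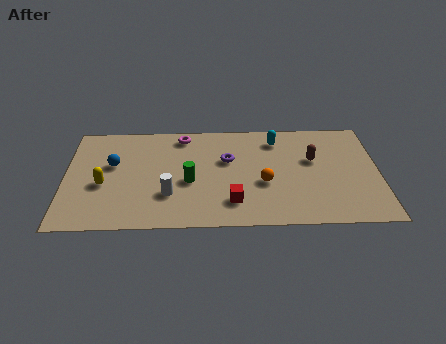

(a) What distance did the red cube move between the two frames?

1.6

From (8.9, 1.3) to (7.4, 1.7), the red cube covered √(1.5² + 0.4²) ≈ 1.6 units.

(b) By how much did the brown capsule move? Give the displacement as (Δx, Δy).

(-1.6, 2.6)

The brown capsule was at about (12.6, 2.0) and moved to about (11.0, 4.6).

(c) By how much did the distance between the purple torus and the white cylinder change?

+0.4

They were about 3.1 units apart before and 3.5 after — 0.4 units further apart.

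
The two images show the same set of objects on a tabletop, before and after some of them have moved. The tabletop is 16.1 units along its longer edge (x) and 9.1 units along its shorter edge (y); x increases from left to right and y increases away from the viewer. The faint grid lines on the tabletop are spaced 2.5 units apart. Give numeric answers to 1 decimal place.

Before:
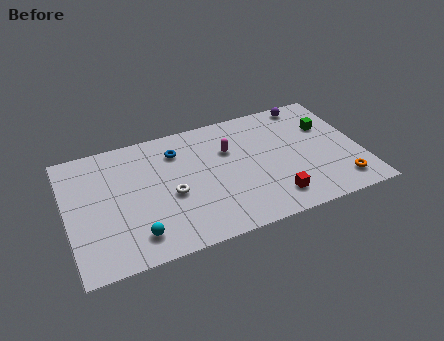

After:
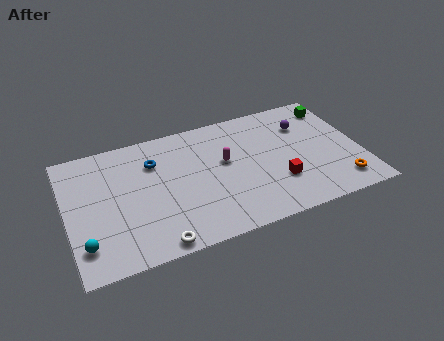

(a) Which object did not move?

the orange torus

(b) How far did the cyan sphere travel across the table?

2.7

The cyan sphere was near (3.5, 1.7) before and (0.8, 2.0) after, so it travelled √(2.7² + 0.3²) ≈ 2.7 units.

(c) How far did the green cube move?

1.5

From (14.5, 6.1) to (15.1, 7.5), the green cube covered √(0.6² + 1.4²) ≈ 1.5 units.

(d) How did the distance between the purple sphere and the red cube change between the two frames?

-2.8

They were about 7.0 units apart before and 4.2 after — 2.8 units closer together.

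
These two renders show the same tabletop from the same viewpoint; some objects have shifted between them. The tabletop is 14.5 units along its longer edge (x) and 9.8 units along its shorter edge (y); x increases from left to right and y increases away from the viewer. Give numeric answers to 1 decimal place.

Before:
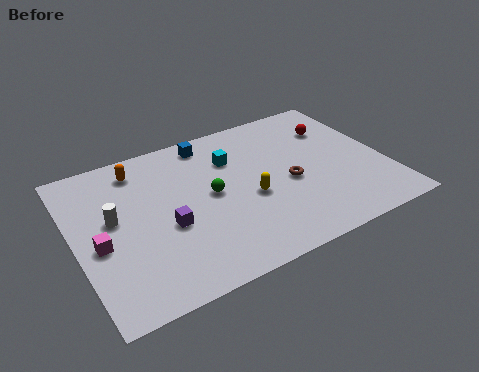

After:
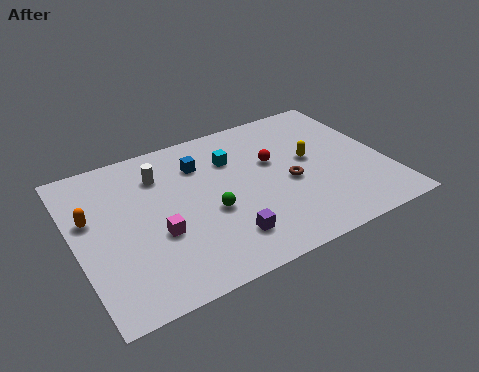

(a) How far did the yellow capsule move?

3.4

The yellow capsule was near (8.0, 4.1) before and (11.1, 5.4) after, so it travelled √(3.1² + 1.3²) ≈ 3.4 units.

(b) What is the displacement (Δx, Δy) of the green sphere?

(-0.2, -1.1)

From the two frames, the green sphere sits at roughly (6.3, 5.1) before and (6.1, 4.0) after.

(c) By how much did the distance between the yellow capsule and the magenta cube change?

+0.7

Before: roughly 7.0 units apart; after: 7.7. That's 0.7 units further apart.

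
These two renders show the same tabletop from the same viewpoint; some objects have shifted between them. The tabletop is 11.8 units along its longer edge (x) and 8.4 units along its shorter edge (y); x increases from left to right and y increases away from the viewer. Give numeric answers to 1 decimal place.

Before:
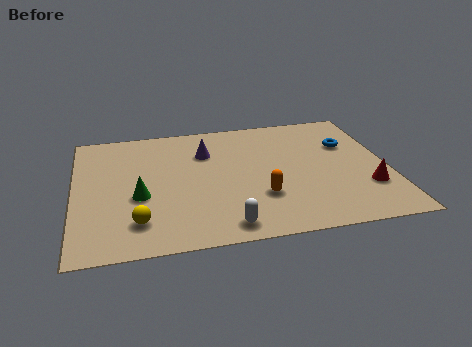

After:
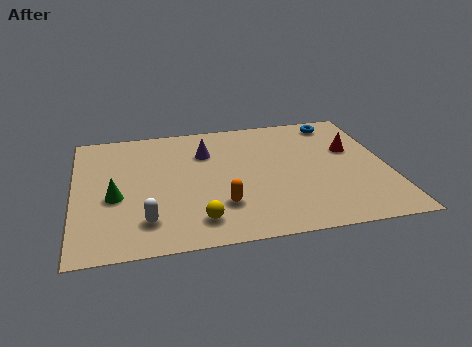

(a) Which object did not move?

the purple cone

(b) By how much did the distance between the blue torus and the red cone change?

-1.0

The distance was about 3.1 in the first image and 2.1 in the second, so they moved 1.0 units closer together.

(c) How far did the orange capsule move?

1.5

From (6.9, 2.6) to (5.4, 2.3), the orange capsule covered √(1.5² + 0.3²) ≈ 1.5 units.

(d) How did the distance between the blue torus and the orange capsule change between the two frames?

+2.3

Before: roughly 4.6 units apart; after: 6.9. That's 2.3 units further apart.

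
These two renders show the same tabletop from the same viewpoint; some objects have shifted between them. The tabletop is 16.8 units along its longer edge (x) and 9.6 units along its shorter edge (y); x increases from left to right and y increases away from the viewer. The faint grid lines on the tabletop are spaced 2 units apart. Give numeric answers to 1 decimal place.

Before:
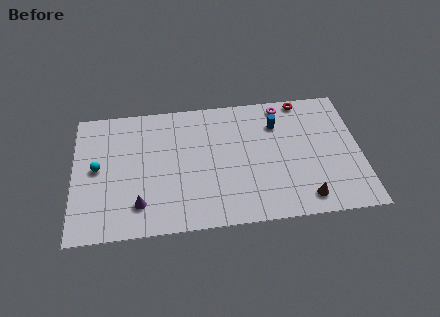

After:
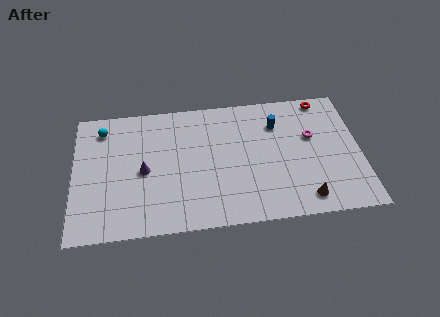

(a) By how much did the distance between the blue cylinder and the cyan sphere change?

-0.5

Before: roughly 10.8 units apart; after: 10.3. That's 0.5 units closer together.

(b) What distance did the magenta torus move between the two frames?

3.1

The magenta torus moved from about (12.4, 8.5) to (14.0, 5.9), a distance of √(1.6² + 2.6²) ≈ 3.1.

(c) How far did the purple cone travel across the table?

2.4

The purple cone moved from about (3.8, 2.1) to (4.1, 4.5), a distance of √(0.3² + 2.4²) ≈ 2.4.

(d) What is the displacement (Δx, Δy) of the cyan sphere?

(0.3, 2.9)

From the two frames, the cyan sphere sits at roughly (1.4, 5.0) before and (1.7, 7.9) after.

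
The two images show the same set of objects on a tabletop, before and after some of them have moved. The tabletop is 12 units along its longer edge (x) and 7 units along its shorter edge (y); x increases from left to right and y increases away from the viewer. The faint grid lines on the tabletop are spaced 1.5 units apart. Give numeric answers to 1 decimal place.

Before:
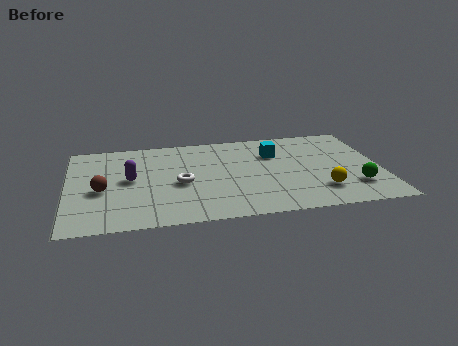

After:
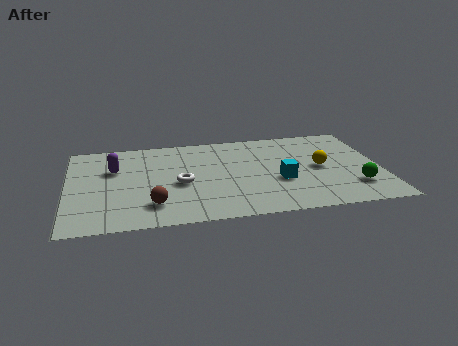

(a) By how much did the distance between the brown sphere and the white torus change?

-1.1

They were about 3.0 units apart before and 1.9 after — 1.1 units closer together.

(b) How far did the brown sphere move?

2.4

The brown sphere was near (1.3, 3.0) before and (3.2, 1.6) after, so it travelled √(1.9² + 1.4²) ≈ 2.4 units.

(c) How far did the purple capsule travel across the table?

1.1

The purple capsule moved from about (2.4, 3.7) to (1.8, 4.6), a distance of √(0.6² + 0.9²) ≈ 1.1.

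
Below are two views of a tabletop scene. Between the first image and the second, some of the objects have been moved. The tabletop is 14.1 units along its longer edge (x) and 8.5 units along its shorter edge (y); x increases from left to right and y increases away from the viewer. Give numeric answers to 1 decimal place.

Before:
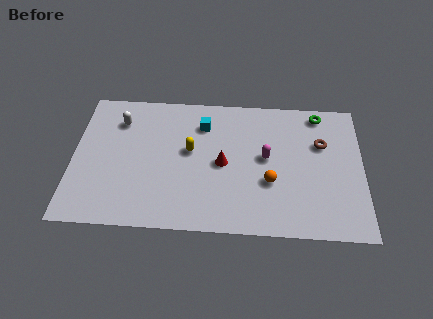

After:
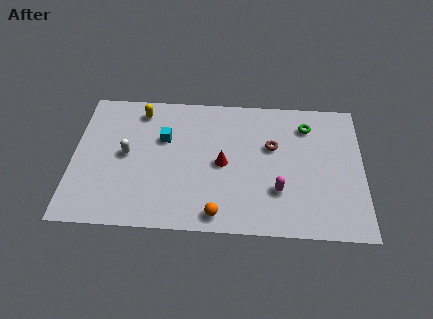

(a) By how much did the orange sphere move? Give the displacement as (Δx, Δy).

(-2.5, -2.1)

The orange sphere started near (9.6, 3.1) and ended near (7.1, 1.0).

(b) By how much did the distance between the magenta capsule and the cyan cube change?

+2.7

The distance was about 3.6 in the first image and 6.3 in the second, so they moved 2.7 units further apart.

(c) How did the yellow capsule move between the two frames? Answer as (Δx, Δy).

(-2.5, 2.4)

The yellow capsule started near (5.7, 4.8) and ended near (3.2, 7.2).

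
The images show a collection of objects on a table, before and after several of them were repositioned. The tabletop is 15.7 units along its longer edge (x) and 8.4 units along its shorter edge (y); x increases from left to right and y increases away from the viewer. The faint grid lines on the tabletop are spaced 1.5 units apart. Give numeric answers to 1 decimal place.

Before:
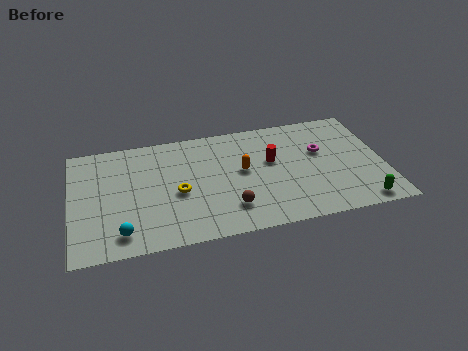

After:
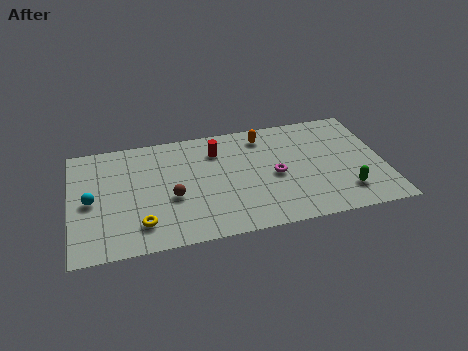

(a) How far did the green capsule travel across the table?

1.2

From (14.3, 0.9) to (13.6, 1.9), the green capsule covered √(0.7² + 1.0²) ≈ 1.2 units.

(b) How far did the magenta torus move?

2.7

From (12.6, 5.2) to (10.2, 3.9), the magenta torus covered √(2.4² + 1.3²) ≈ 2.7 units.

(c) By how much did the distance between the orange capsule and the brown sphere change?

+3.3

Before: roughly 2.7 units apart; after: 6.0. That's 3.3 units further apart.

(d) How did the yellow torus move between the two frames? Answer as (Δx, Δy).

(-1.9, -1.9)

The yellow torus was at about (5.3, 3.7) and moved to about (3.4, 1.8).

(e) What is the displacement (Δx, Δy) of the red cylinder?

(-2.7, 1.4)

The red cylinder was at about (10.1, 5.0) and moved to about (7.4, 6.4).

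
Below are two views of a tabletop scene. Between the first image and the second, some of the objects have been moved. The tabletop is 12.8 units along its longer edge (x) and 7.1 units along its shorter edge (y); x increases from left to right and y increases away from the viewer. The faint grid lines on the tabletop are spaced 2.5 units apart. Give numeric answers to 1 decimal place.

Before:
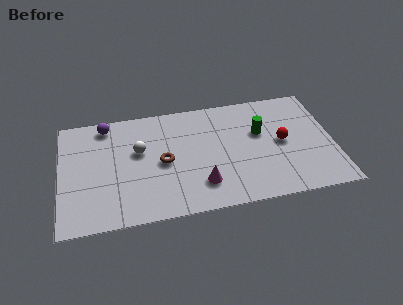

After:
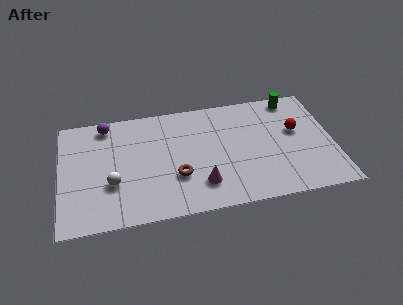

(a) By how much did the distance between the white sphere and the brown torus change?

+1.6

Before: roughly 1.4 units apart; after: 3.0. That's 1.6 units further apart.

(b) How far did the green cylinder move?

2.5

The green cylinder was near (9.4, 4.4) before and (11.1, 6.3) after, so it travelled √(1.7² + 1.9²) ≈ 2.5 units.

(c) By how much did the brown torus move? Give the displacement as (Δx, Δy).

(0.6, -1.0)

The brown torus started near (4.8, 3.4) and ended near (5.4, 2.4).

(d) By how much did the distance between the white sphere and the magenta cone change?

+0.4

They were about 3.8 units apart before and 4.2 after — 0.4 units further apart.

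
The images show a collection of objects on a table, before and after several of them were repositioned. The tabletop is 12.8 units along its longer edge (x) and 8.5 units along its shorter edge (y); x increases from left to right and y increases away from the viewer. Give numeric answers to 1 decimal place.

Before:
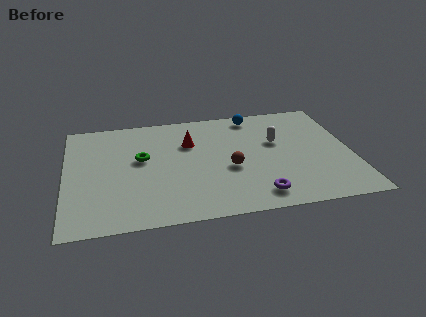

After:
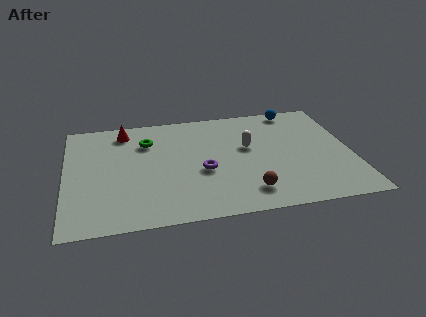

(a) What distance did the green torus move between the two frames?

1.3

The green torus was near (3.4, 4.9) before and (3.7, 6.2) after, so it travelled √(0.3² + 1.3²) ≈ 1.3 units.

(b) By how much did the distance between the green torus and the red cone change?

-1.0

They were about 2.4 units apart before and 1.4 after — 1.0 units closer together.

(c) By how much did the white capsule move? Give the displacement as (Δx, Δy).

(-1.3, -0.2)

The white capsule started near (9.5, 5.2) and ended near (8.2, 5.0).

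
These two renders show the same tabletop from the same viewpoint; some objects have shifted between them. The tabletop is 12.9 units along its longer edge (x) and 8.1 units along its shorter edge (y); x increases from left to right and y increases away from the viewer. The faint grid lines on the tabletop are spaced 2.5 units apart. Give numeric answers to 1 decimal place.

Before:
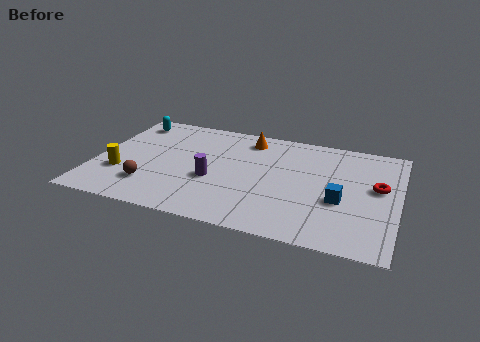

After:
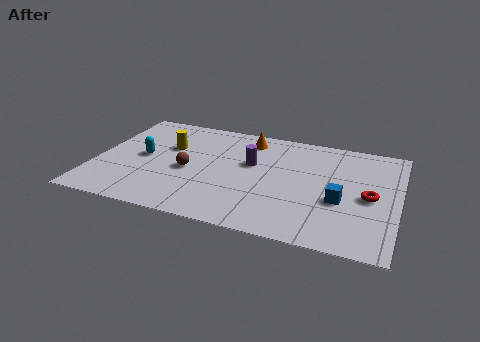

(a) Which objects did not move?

the orange cone and the blue cube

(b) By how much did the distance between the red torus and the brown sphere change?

-2.1

They were about 9.8 units apart before and 7.7 after — 2.1 units closer together.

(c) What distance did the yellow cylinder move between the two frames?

3.2

The yellow cylinder moved from about (1.2, 2.6) to (3.0, 5.2), a distance of √(1.8² + 2.6²) ≈ 3.2.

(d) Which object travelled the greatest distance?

the yellow cylinder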